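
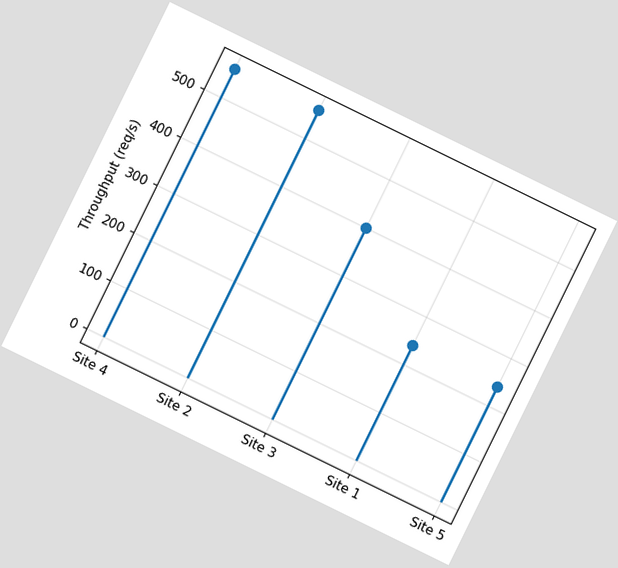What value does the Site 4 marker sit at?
The chart is tilted about 26° clockwise. The Site 4 marker sits at 560req/s.

560req/s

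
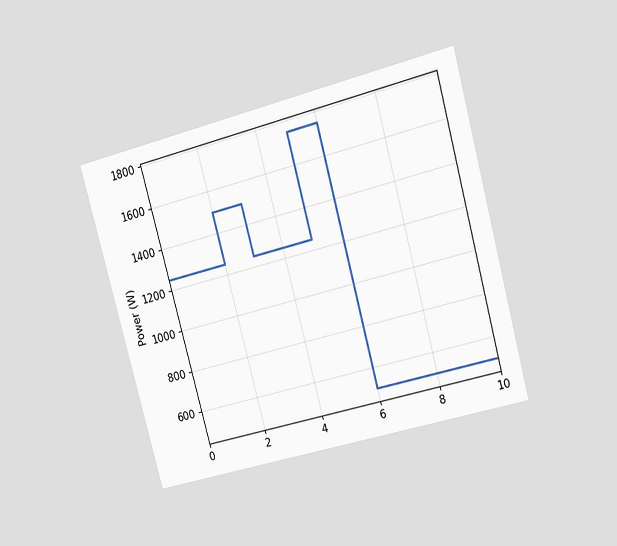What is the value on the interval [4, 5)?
The chart is tilted about 15° counter-clockwise and viewed at a slight angle. On [4, 5) the step sits at 1250W.

1250W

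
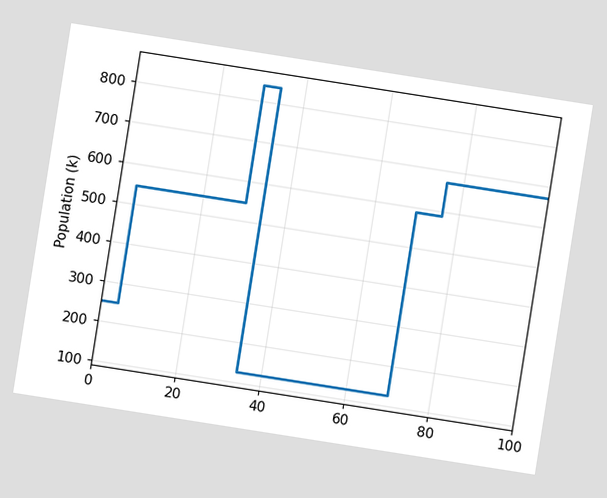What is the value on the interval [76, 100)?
672k

The chart is tilted about 9° clockwise. On [76, 100) the step sits at 672k.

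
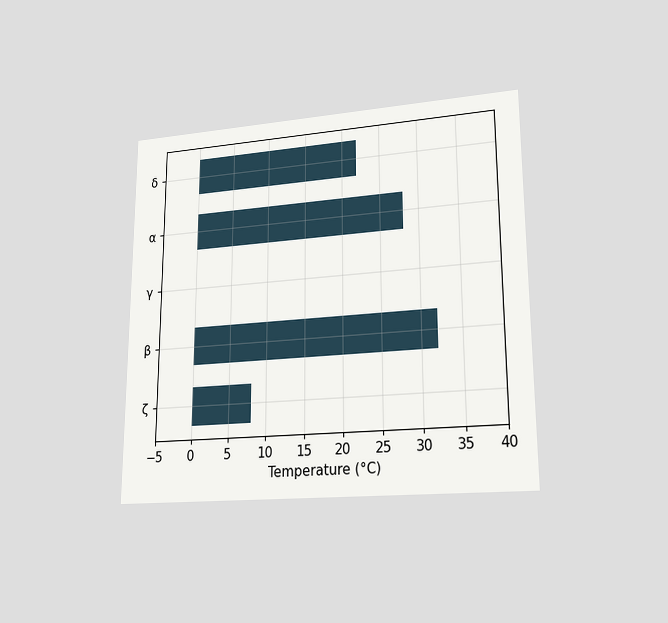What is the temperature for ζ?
8°C

The chart is viewed at a slight angle. Reading along the chart's x-axis, the ζ bar reaches 8°C.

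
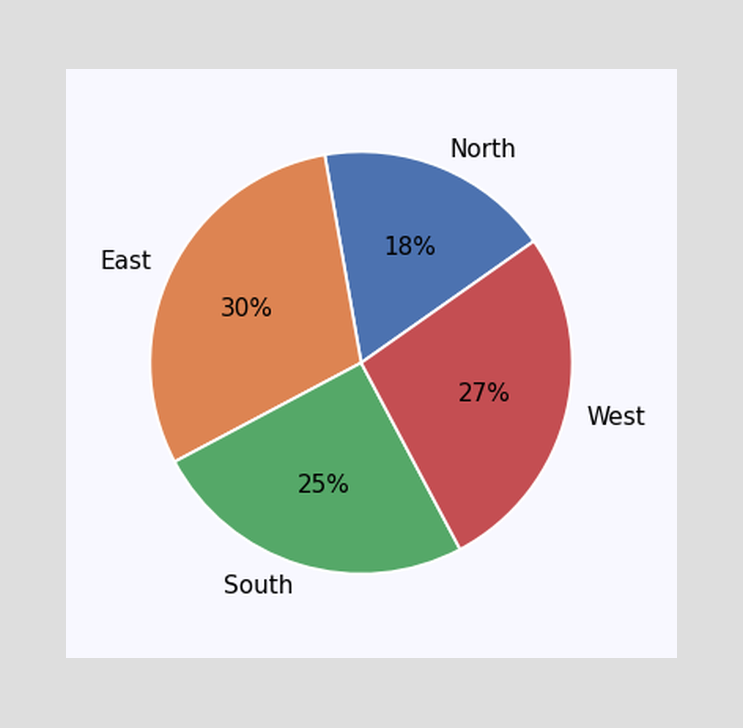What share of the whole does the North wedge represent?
The North slice takes up 18% of the pie.

18%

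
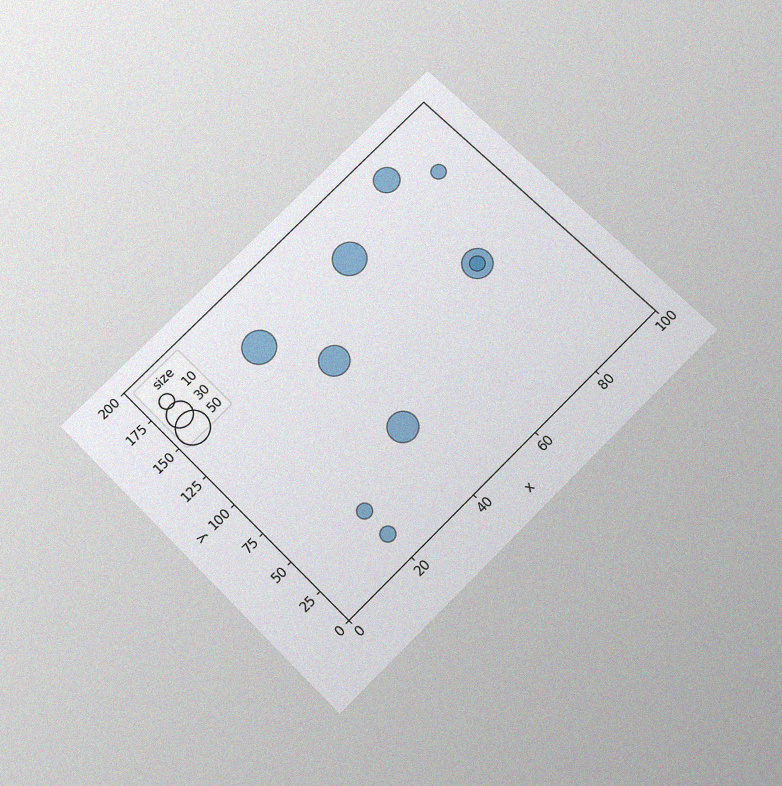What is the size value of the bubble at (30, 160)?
The chart is tilted about 45° counter-clockwise and viewed slightly from below, with some photo noise. Matching the bubble at (30, 160) against the size legend gives 50.

50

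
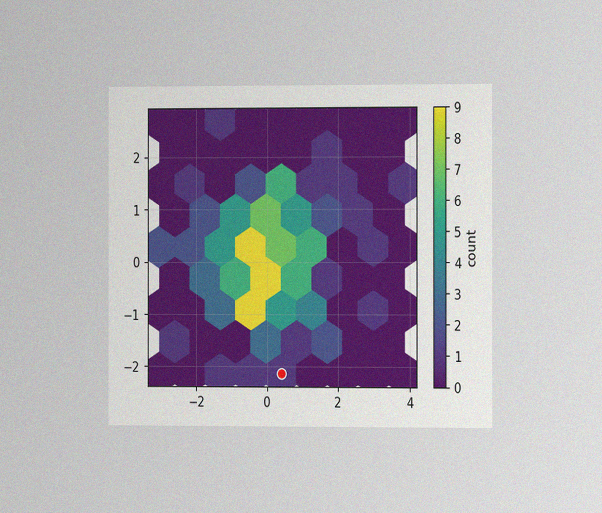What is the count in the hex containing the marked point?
1

The chart is viewed slightly from the right, with some photo noise. The marked hex reads 1 on the colorbar.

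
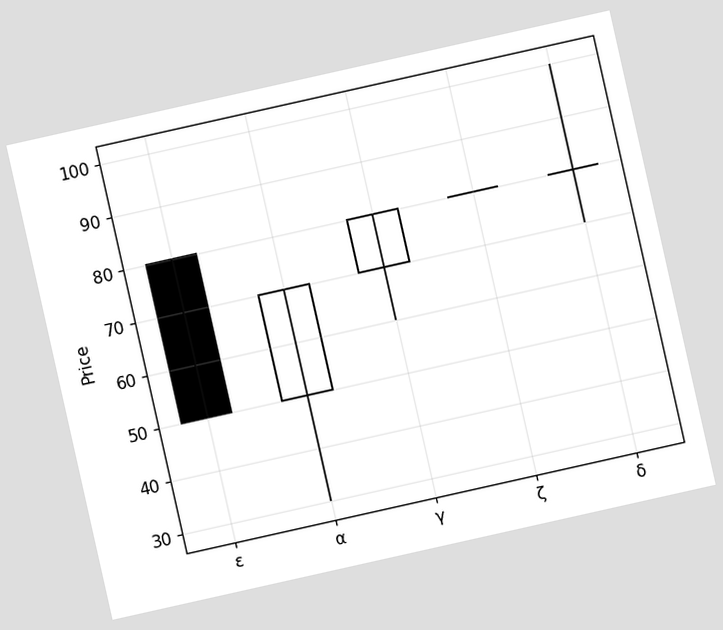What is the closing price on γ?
80

The chart is tilted about 13° counter-clockwise. The γ candle closes at 80.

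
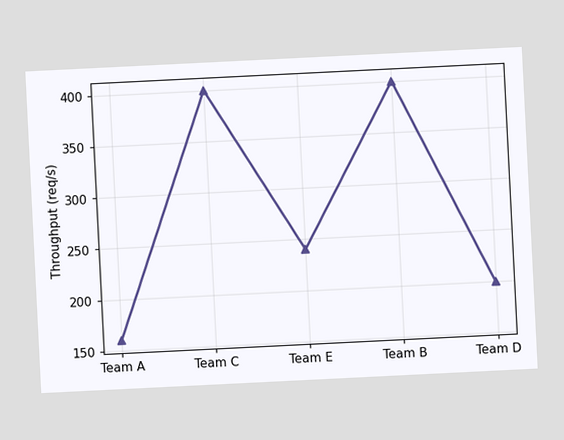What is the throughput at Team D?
200req/s

The chart is tilted about 3° counter-clockwise. At Team D, the line is at 200req/s.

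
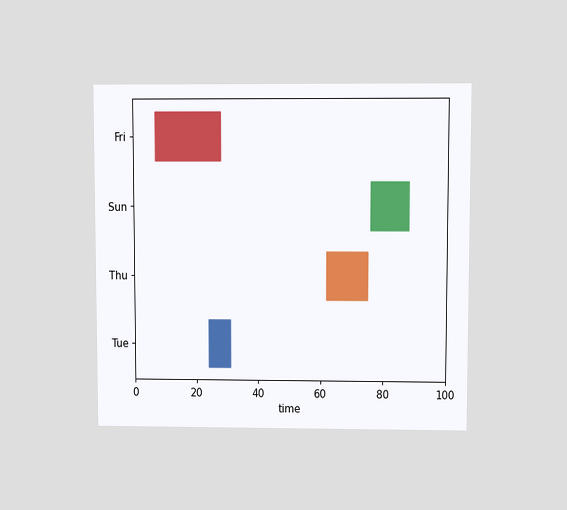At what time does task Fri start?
7

The chart is viewed at a slight angle. The Fri bar begins at t=7.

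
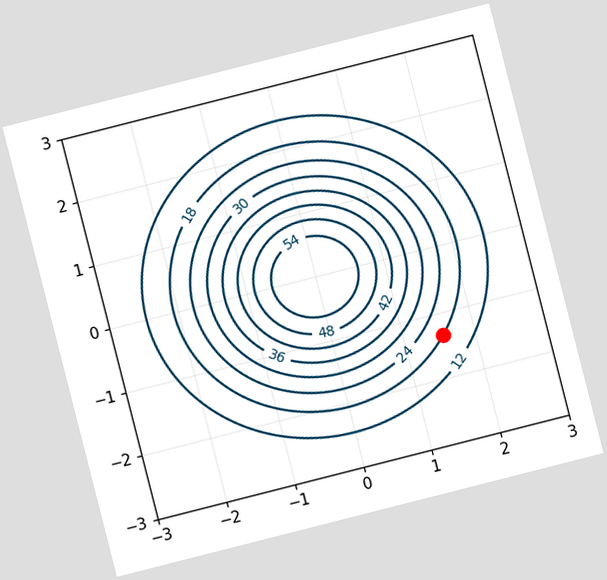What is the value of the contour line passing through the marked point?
18

The chart is tilted about 14° counter-clockwise. The marked point sits on the contour labelled 18.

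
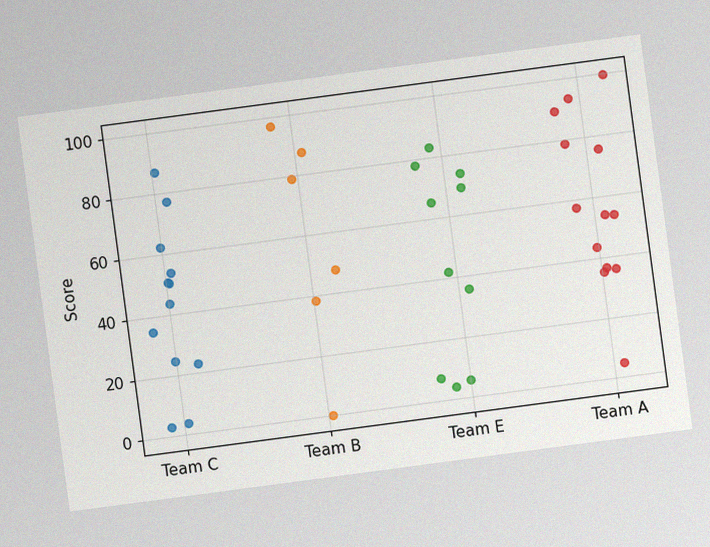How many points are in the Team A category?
The chart is tilted about 8° counter-clockwise, with some photo noise. Counting the markers in the Team A column gives 13.

13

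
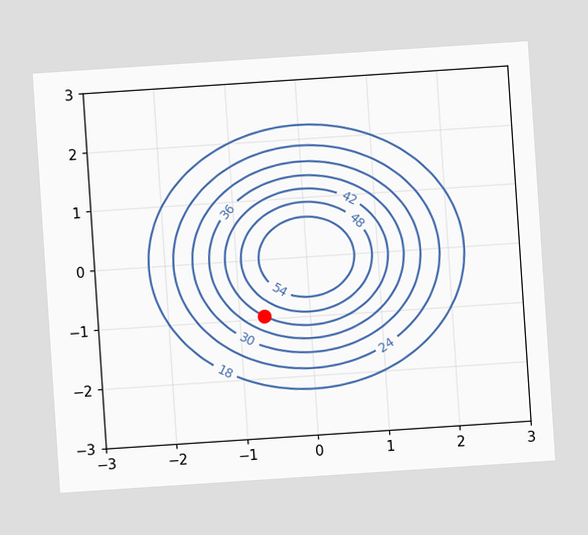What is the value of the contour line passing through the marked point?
The chart is tilted about 4° counter-clockwise. The marked point sits on the contour labelled 42.

42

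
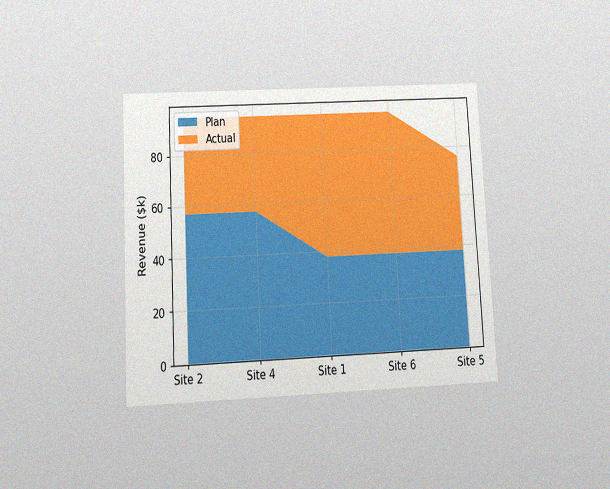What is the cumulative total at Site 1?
$95k

The chart is tilted about 3° counter-clockwise and viewed slightly from below, with some photo noise. The stacked total at Site 1 reaches $95k.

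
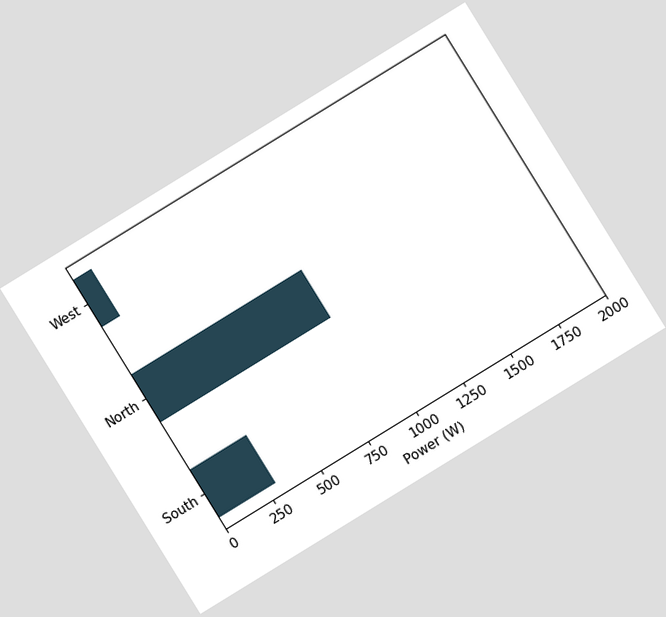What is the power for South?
300W

The chart is tilted about 32° counter-clockwise. Reading along the chart's x-axis, the South bar reaches 300W.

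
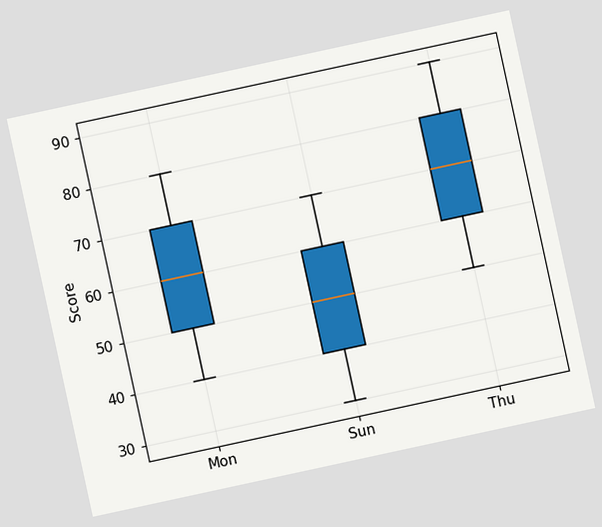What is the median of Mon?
60

The chart is tilted about 12° counter-clockwise. The median line in the Mon box sits at 60.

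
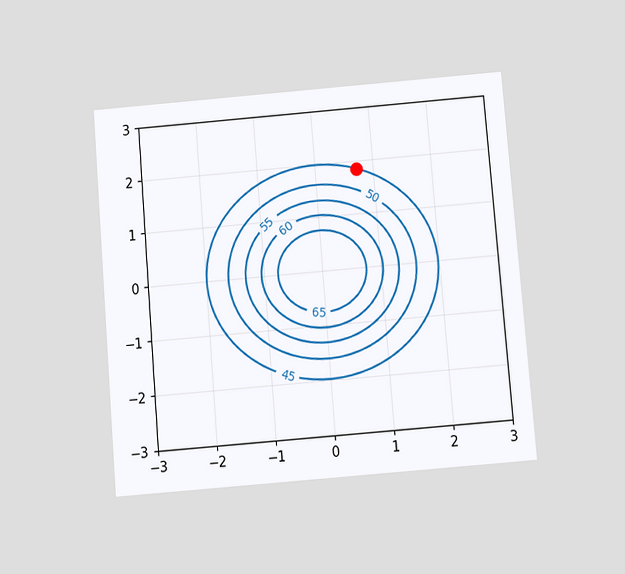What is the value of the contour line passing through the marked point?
The chart is tilted about 5° counter-clockwise and viewed slightly from below. The marked point sits on the contour labelled 45.

45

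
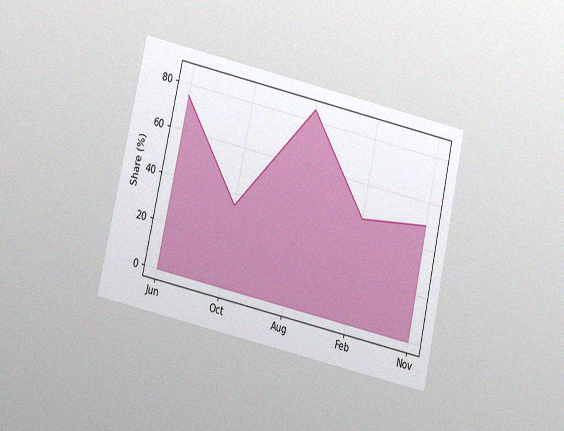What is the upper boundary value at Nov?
The chart is tilted about 13° clockwise and viewed slightly from below, with some photo noise. At Nov the upper boundary is at 50%.

50%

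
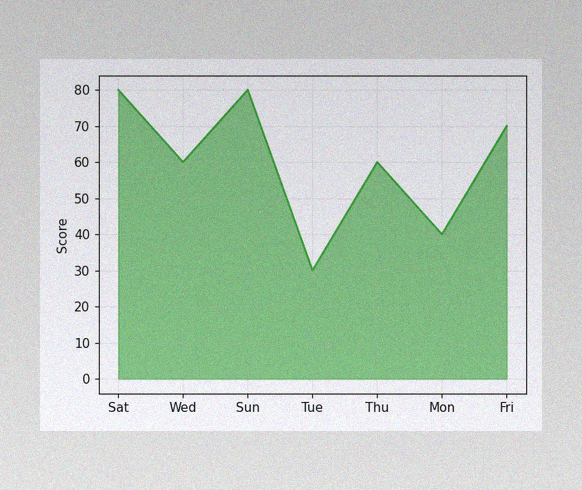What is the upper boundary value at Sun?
80

The image has some photo noise and uneven lighting. At Sun the upper boundary is at 80.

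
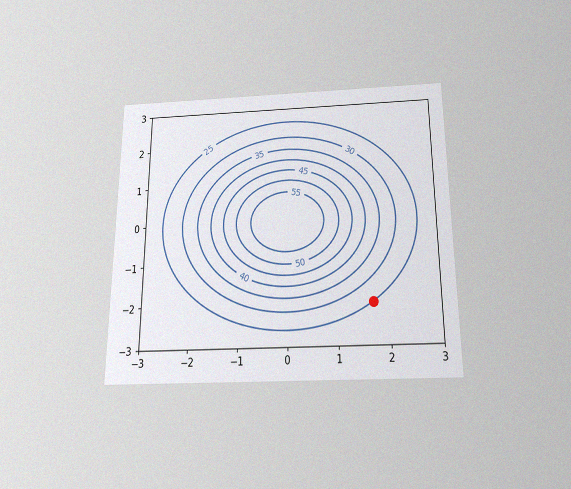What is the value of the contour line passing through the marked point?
25

The chart is viewed slightly from below, with some photo noise. The marked point sits on the contour labelled 25.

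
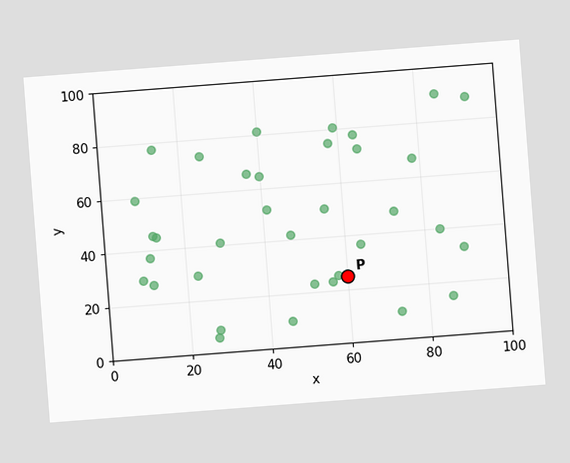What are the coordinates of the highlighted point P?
(60, 25)

The chart is tilted about 4° counter-clockwise. Following the gridlines from P to each axis, P sits at (60, 25).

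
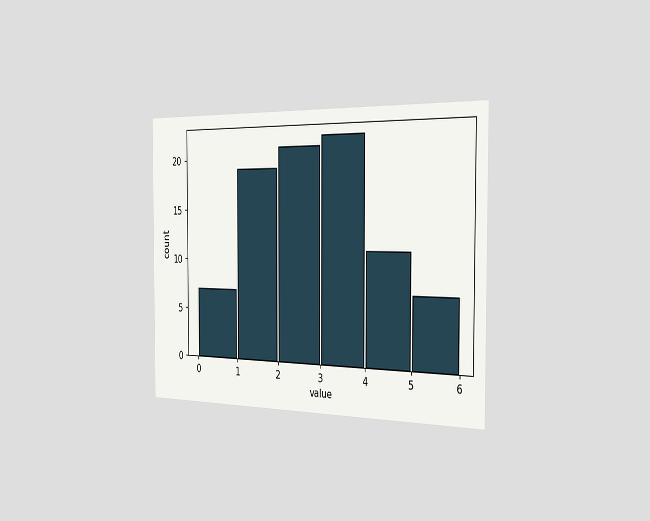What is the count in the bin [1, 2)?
The chart is viewed slightly from the right. The [1, 2) bin has height 19.

19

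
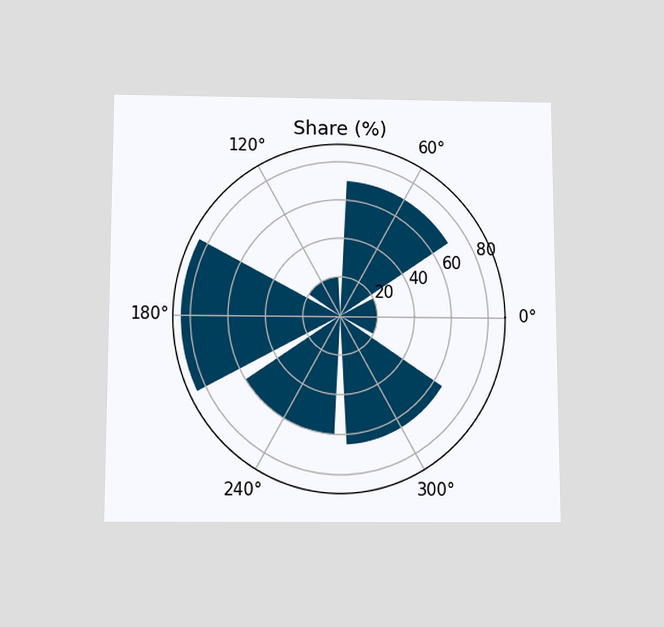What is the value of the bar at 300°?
65%

The chart is viewed slightly from below. The bar at 300° reaches 65% on the radial axis.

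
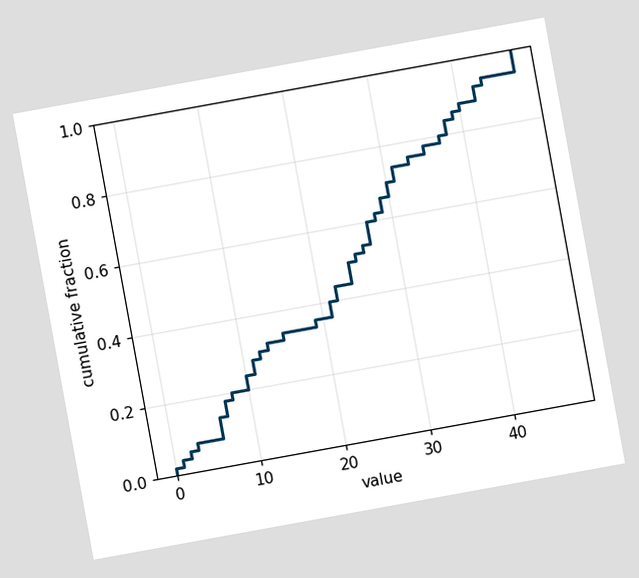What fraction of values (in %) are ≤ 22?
The chart is tilted about 10° counter-clockwise. At x=22 the ECDF step is at 44%.

44%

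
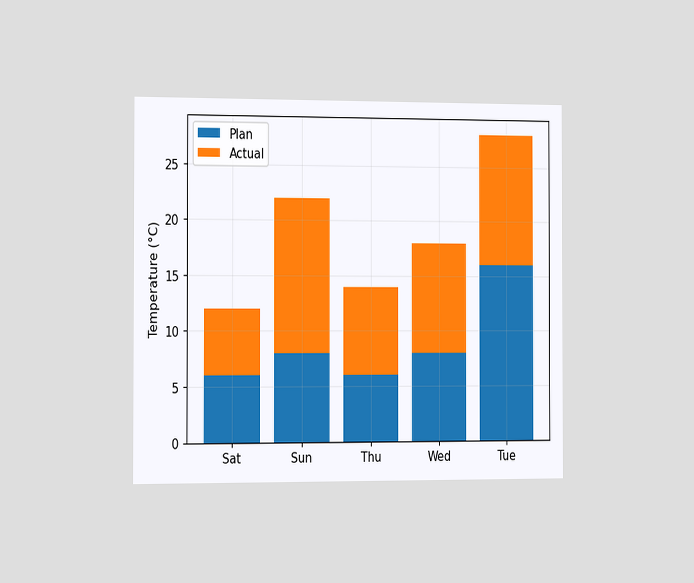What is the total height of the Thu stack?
The chart is viewed slightly from the left. The Thu stack's top reaches 14°C on the y-axis.

14°C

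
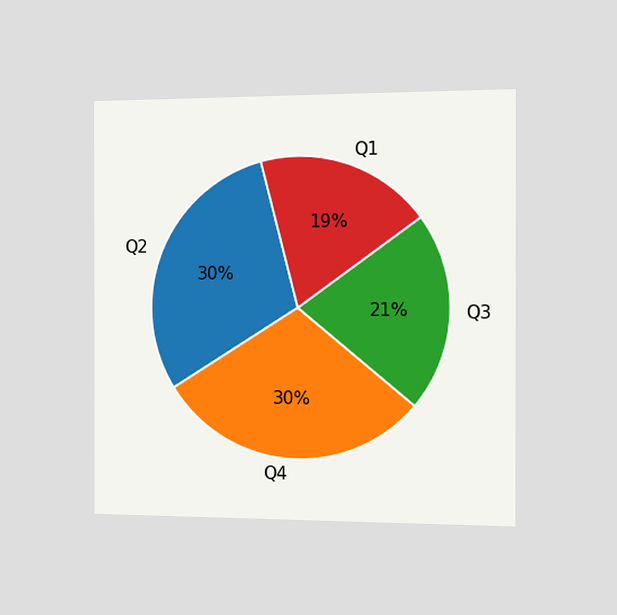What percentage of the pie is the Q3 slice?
The chart is viewed slightly from the right. The Q3 slice takes up 21% of the pie.

21%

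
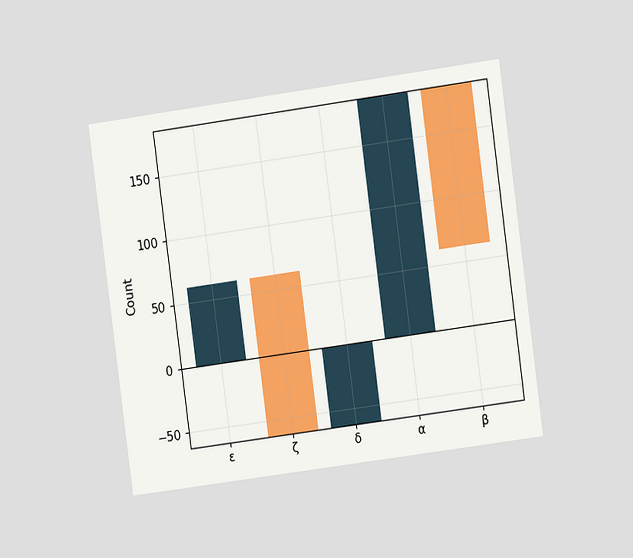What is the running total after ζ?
The chart is tilted about 8° counter-clockwise and viewed at a slight angle. After ζ the running total reaches -62.

-62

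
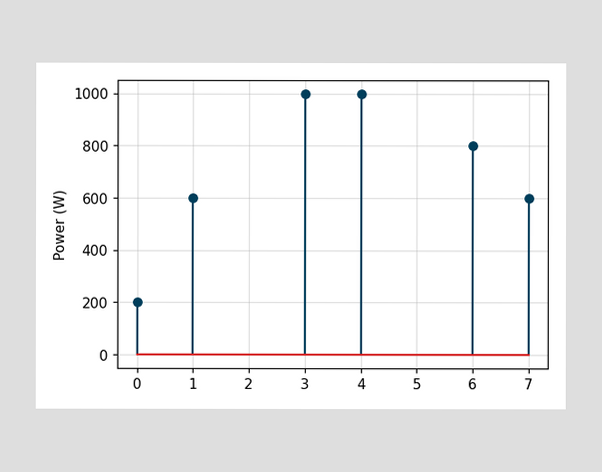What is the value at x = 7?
The stem at x=7 reaches 600W.

600W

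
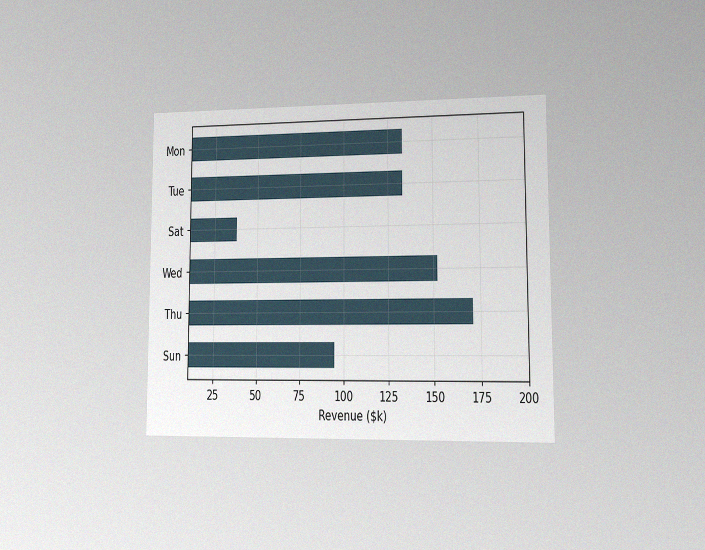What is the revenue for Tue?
$133k

The chart is viewed at a slight angle, with some photo noise. Reading along the chart's x-axis, the Tue bar reaches $133k.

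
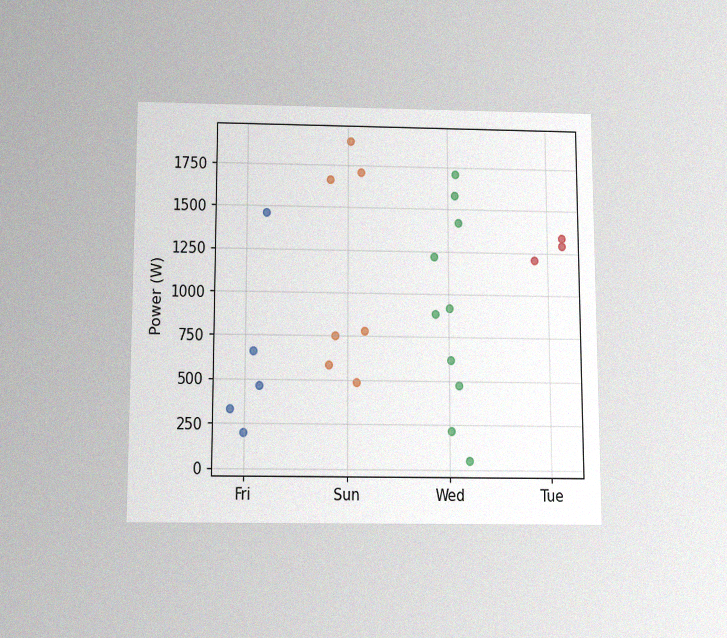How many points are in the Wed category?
The chart is viewed slightly from below, with some photo noise. Counting the markers in the Wed column gives 10.

10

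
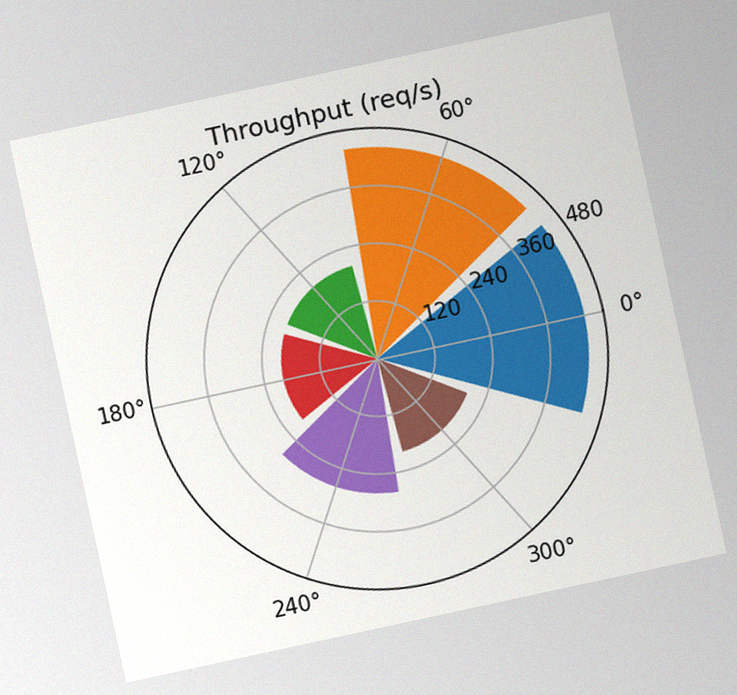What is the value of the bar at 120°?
200req/s

The chart is tilted about 12° counter-clockwise, with some photo noise. The bar at 120° reaches 200req/s on the radial axis.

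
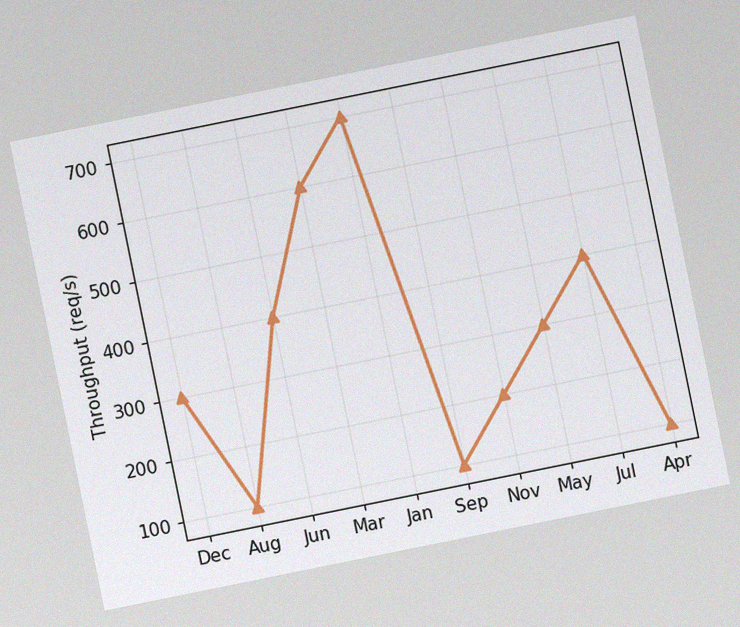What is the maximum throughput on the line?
The chart is tilted about 11° counter-clockwise, with some photo noise. The highest point is at Jan, and reading across to the y-axis gives 700req/s.

700req/s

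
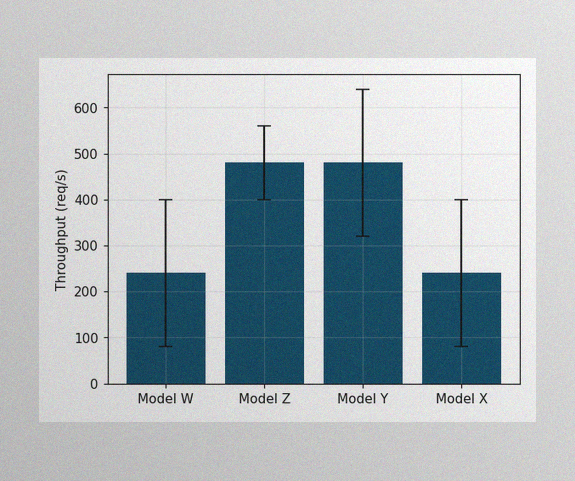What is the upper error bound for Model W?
The image has some photo noise and uneven lighting. The Model W bar's upper whisker reaches 400req/s.

400req/s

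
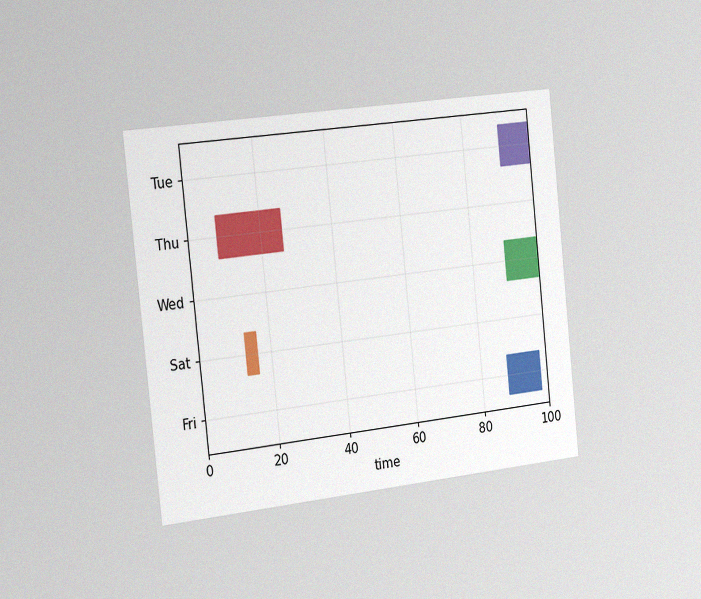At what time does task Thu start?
8

The chart is tilted about 6° counter-clockwise and viewed slightly from the left, with some photo noise. The Thu bar begins at t=8.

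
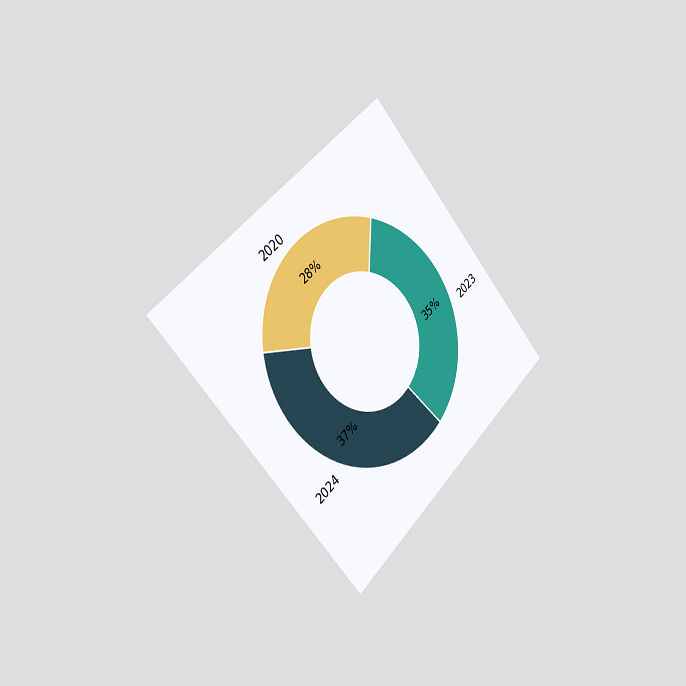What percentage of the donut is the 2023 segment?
35%

The chart is tilted about 43° counter-clockwise and viewed slightly from the left. The 2023 segment takes up 35% of the ring.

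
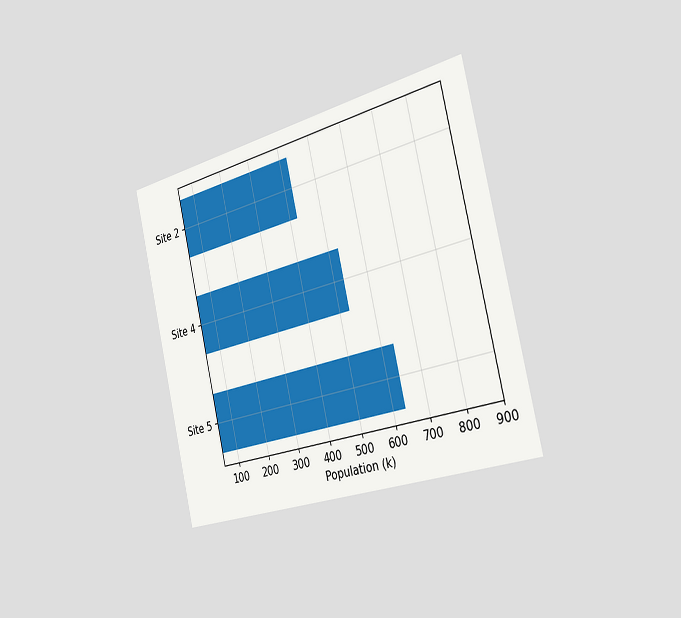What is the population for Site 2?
The chart is tilted about 13° counter-clockwise and viewed slightly from the right. Reading along the chart's x-axis, the Site 2 bar reaches 424k.

424k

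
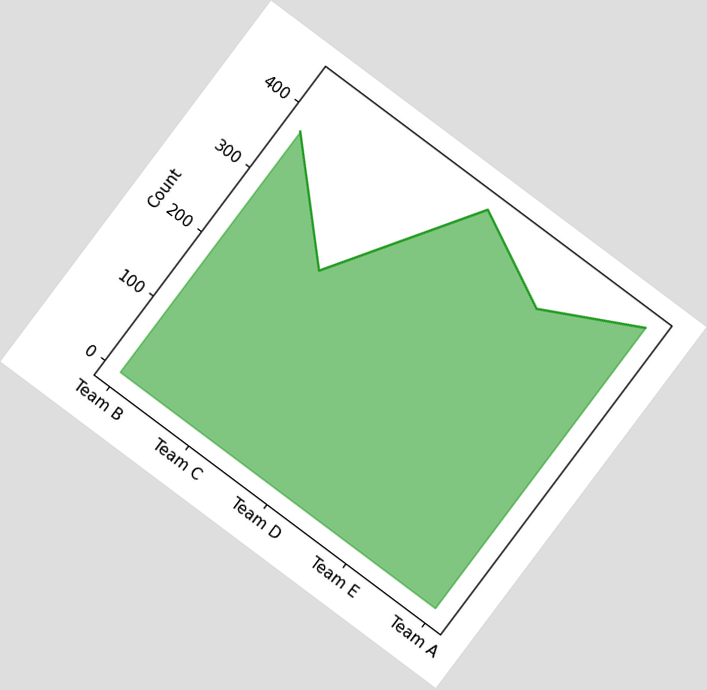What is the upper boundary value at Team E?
The chart is tilted about 37° clockwise. At Team E the upper boundary is at 372.

372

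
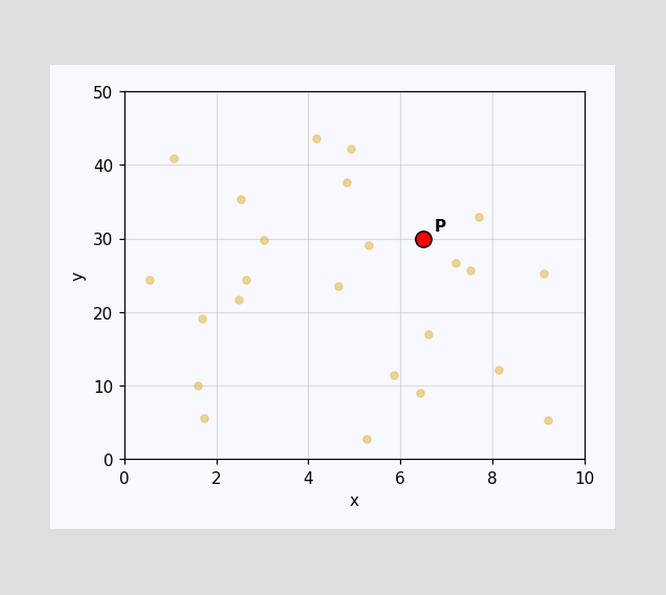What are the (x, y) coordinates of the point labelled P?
(6.5, 30)

Following the gridlines from P to each axis, P sits at (6.5, 30).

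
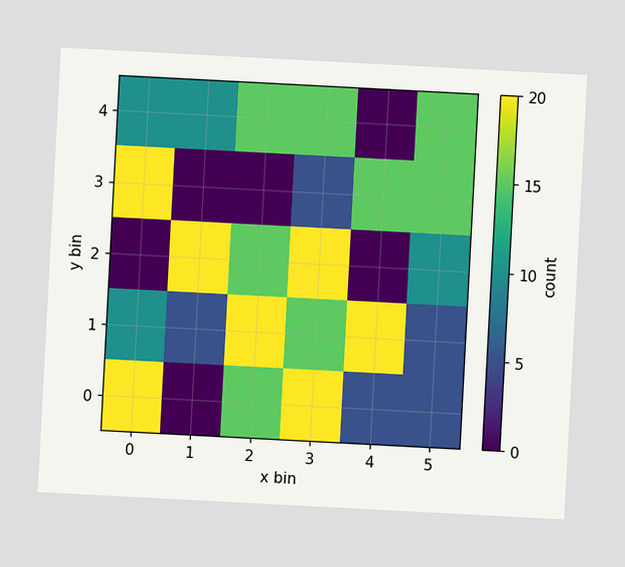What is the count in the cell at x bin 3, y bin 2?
The chart is tilted about 3° clockwise. Matching the cell (3, 2) against the colorbar gives 20.

20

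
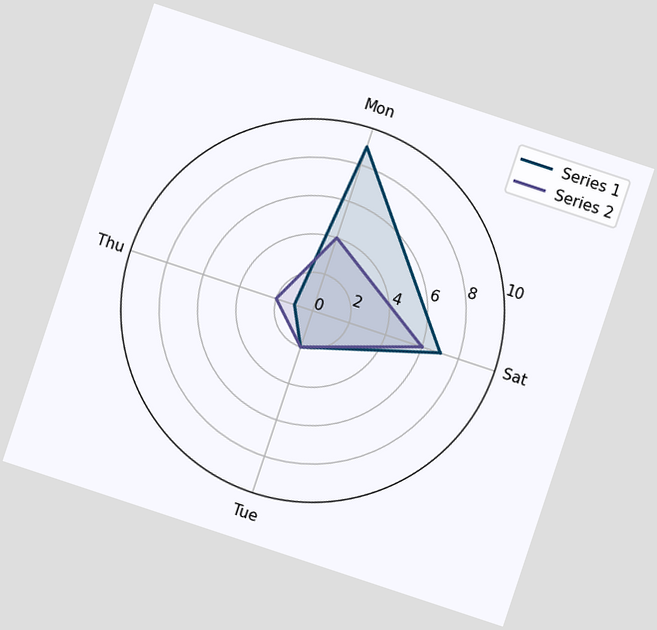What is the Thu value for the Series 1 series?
The chart is tilted about 18° clockwise. On the Thu axis, Series 1 reaches 1.

1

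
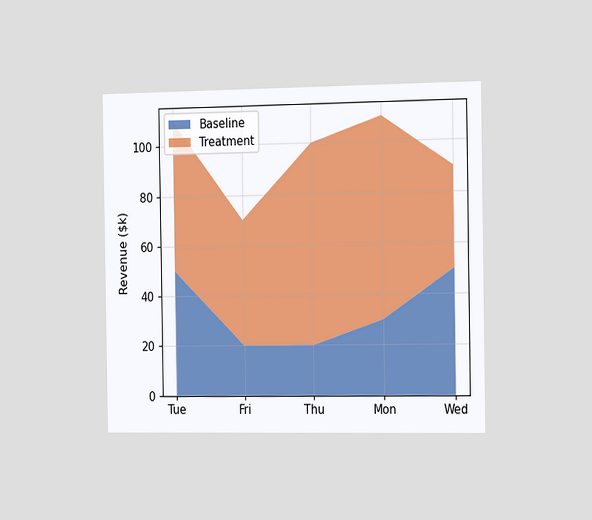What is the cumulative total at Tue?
$110k

The chart is viewed slightly from the right. The stacked total at Tue reaches $110k.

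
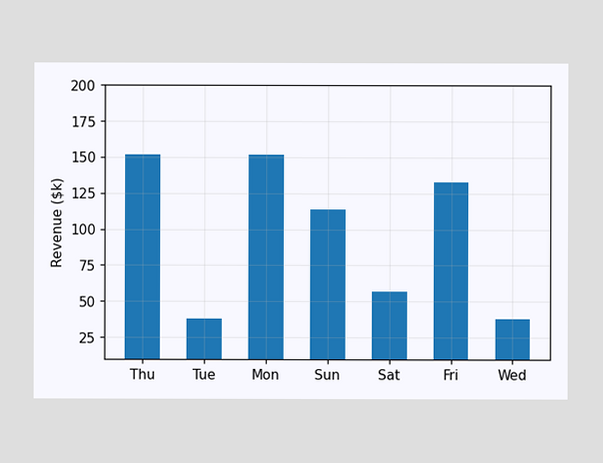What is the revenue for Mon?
$152k

Reading along the chart's y-axis, the Mon bar reaches $152k.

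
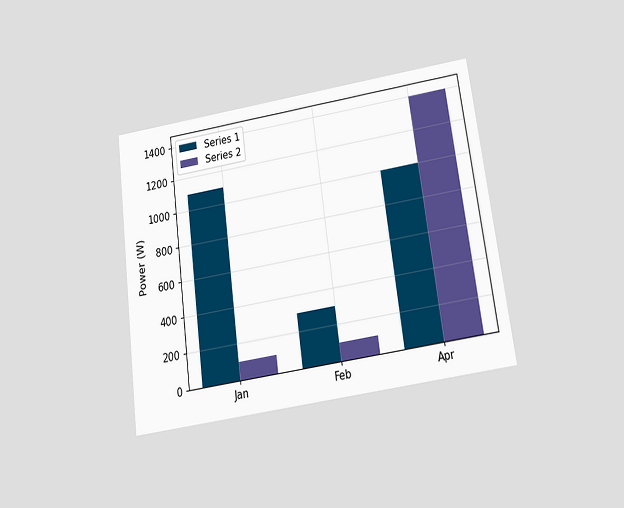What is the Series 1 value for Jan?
1100W

The chart is tilted about 8° counter-clockwise and viewed slightly from below. The Series 1 bar at Jan reaches 1100W on the y-axis.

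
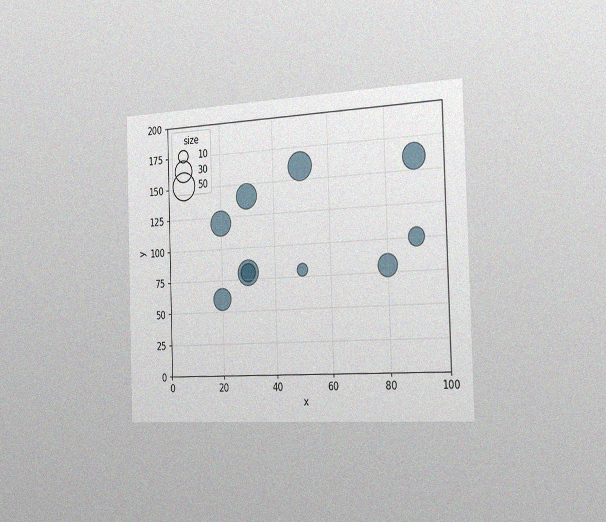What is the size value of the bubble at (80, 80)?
30

The chart is viewed slightly from the right, with some photo noise. Matching the bubble at (80, 80) against the size legend gives 30.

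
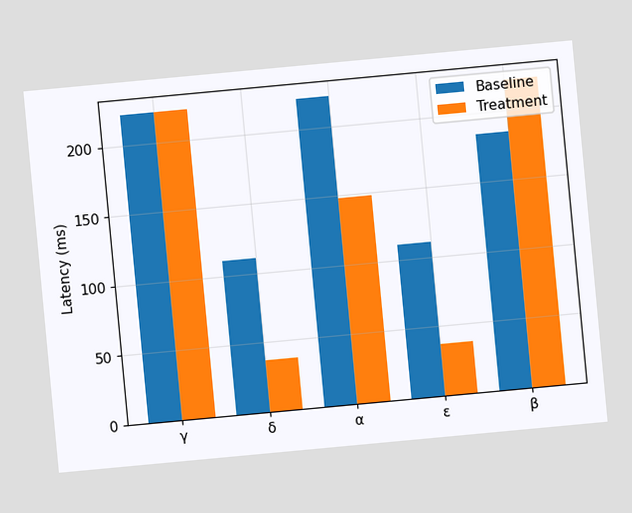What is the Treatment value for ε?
37ms

The chart is tilted about 5° counter-clockwise. The Treatment bar at ε reaches 37ms on the y-axis.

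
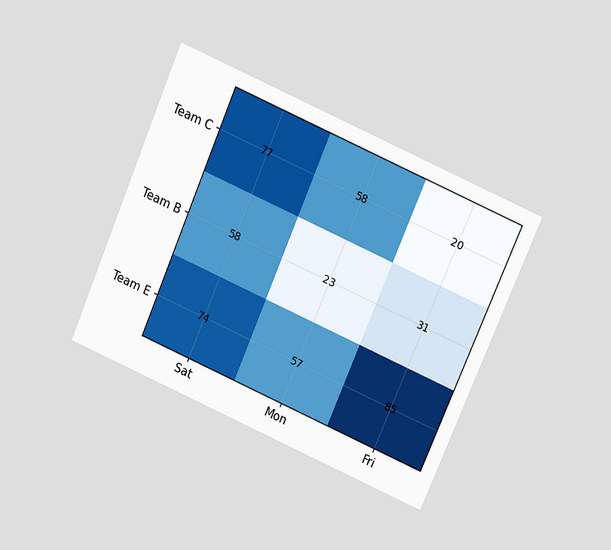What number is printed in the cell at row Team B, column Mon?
23

The chart is tilted about 23° clockwise and viewed slightly from above. The (Team B, Mon) cell reads 23.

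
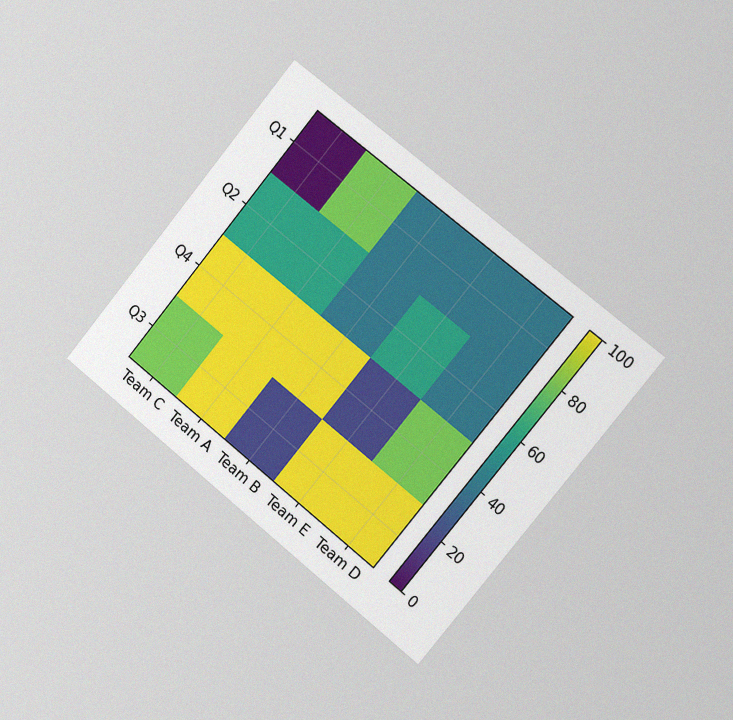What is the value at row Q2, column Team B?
40

The chart is tilted about 39° clockwise and viewed slightly from the right, with some photo noise. Matching cell (Q2, Team B) against the colorbar gives 40.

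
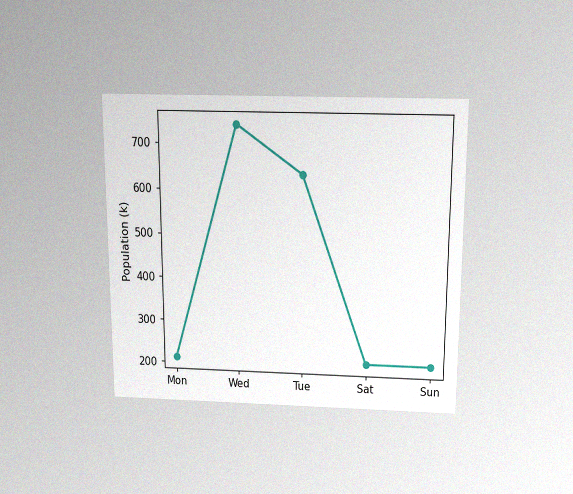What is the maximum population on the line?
The chart is viewed slightly from above, with some photo noise. The highest point is at Wed, and reading across to the y-axis gives 742k.

742k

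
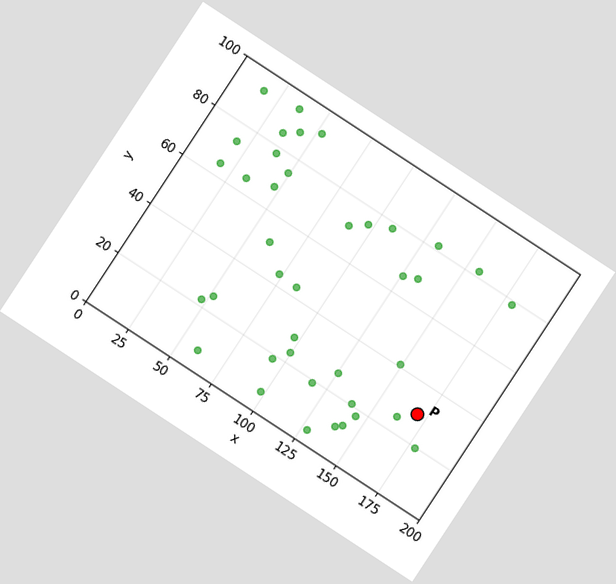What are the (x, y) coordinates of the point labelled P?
The chart is tilted about 33° clockwise. Following the gridlines from P to each axis, P sits at (170, 30).

(170, 30)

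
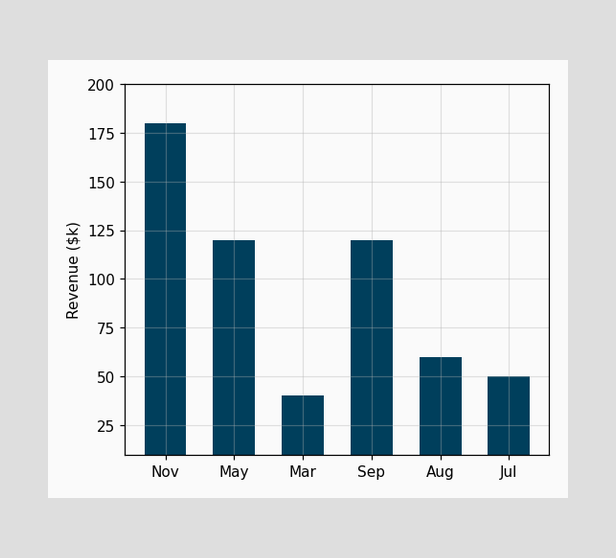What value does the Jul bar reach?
$50k

Reading along the chart's y-axis, the Jul bar reaches $50k.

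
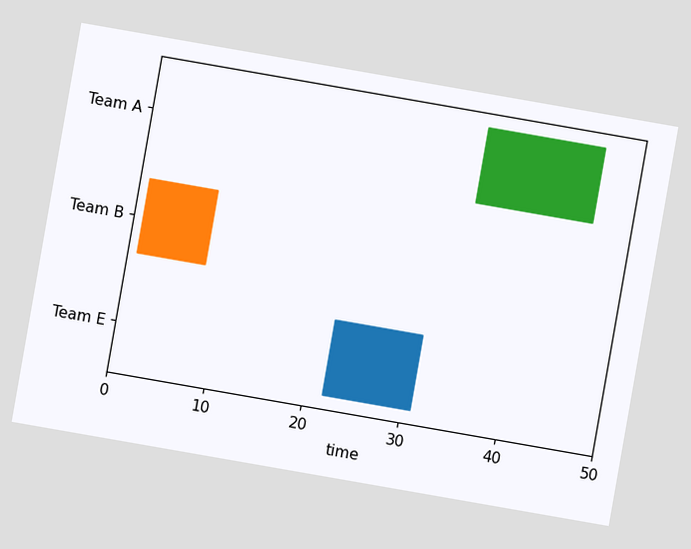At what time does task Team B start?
1

The chart is tilted about 10° clockwise. The Team B bar begins at t=1.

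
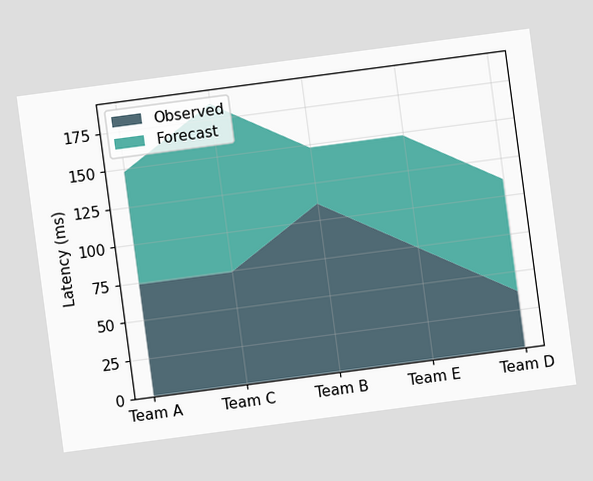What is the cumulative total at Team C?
185ms

The chart is tilted about 8° counter-clockwise. The stacked total at Team C reaches 185ms.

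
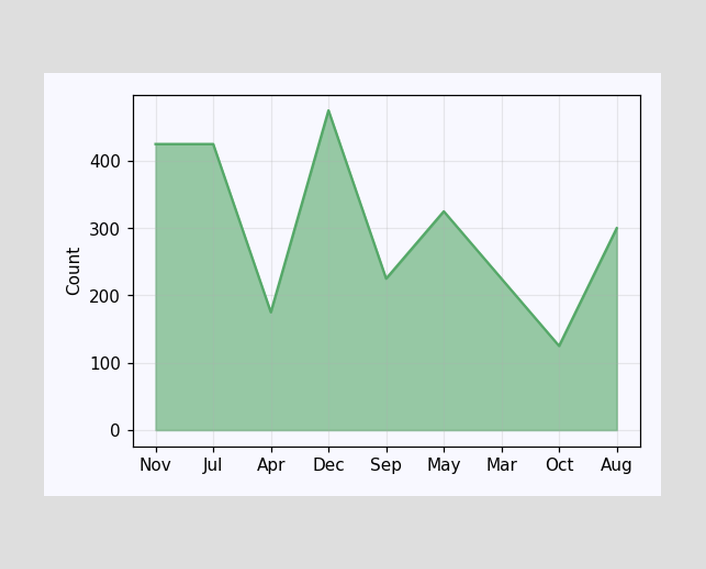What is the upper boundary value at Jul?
425

At Jul the upper boundary is at 425.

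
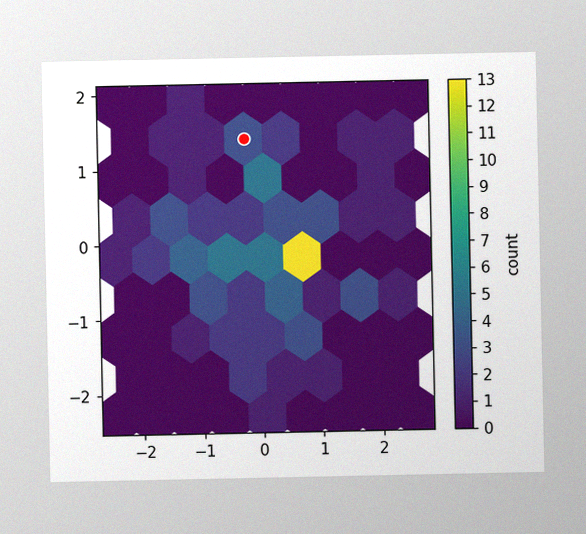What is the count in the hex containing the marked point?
3

The image has some photo noise and uneven lighting. The marked hex reads 3 on the colorbar.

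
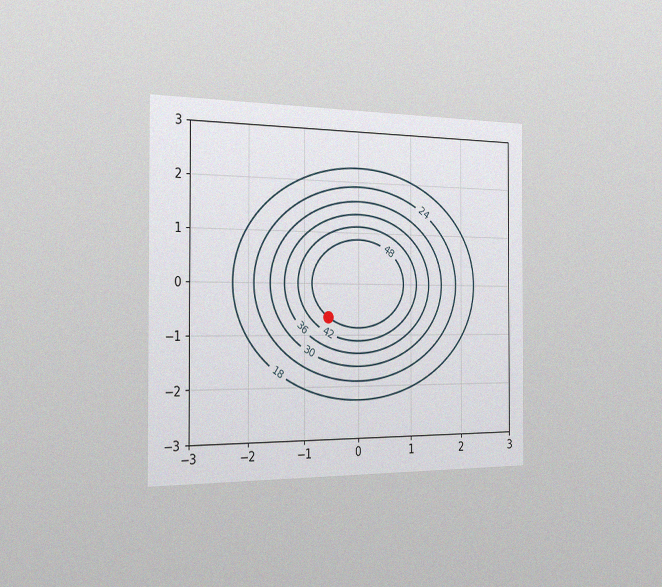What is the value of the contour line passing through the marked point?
The chart is viewed slightly from the left, with some photo noise. The marked point sits on the contour labelled 48.

48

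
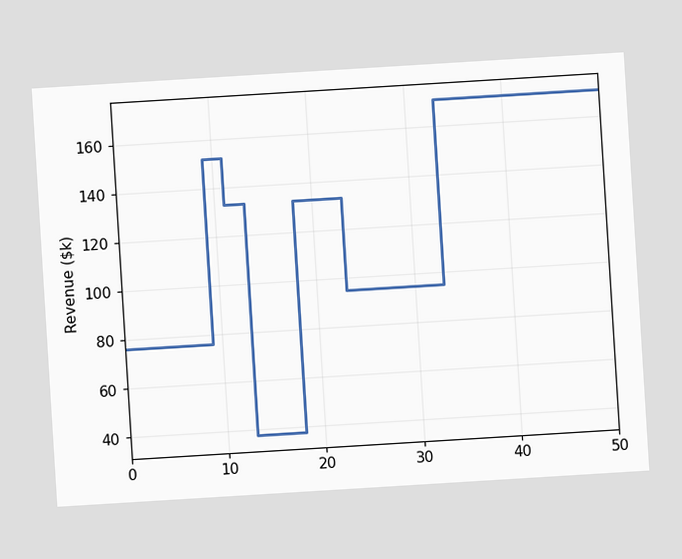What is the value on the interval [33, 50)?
$171k

The chart is tilted about 4° counter-clockwise. On [33, 50) the step sits at $171k.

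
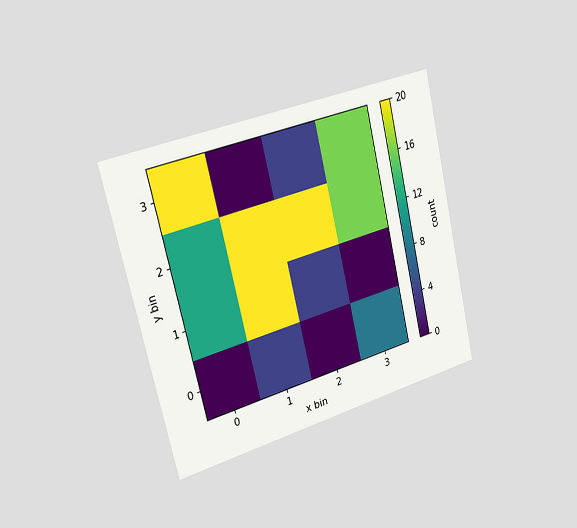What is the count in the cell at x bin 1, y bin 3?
0

The chart is tilted about 13° counter-clockwise and viewed slightly from the left. Matching the cell (1, 3) against the colorbar gives 0.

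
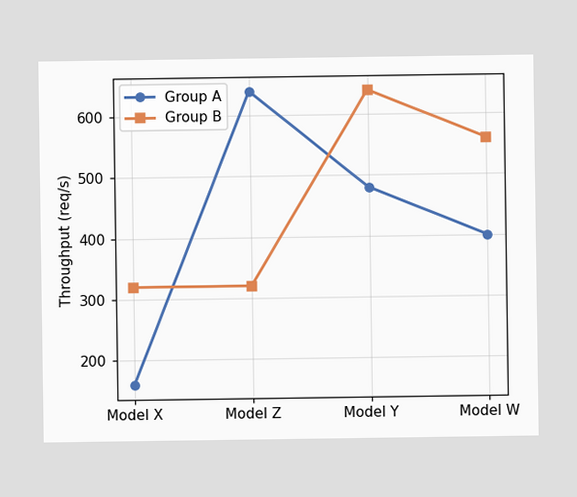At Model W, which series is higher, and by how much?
At Model W, Group B sits above the other line by 160req/s.

Group B, by 160req/s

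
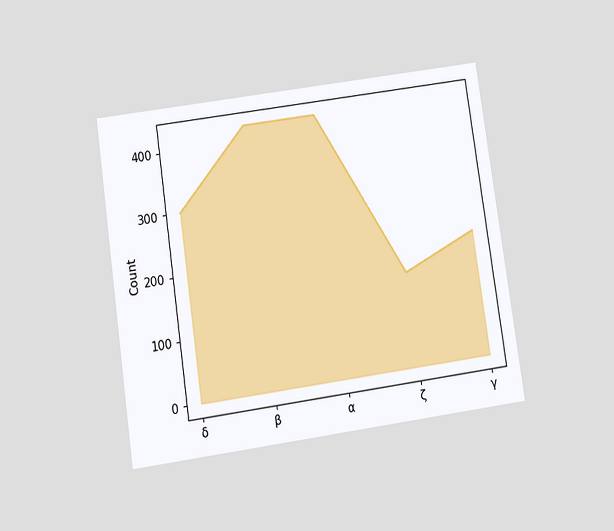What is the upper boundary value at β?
425

The chart is tilted about 8° counter-clockwise and viewed at a slight angle. At β the upper boundary is at 425.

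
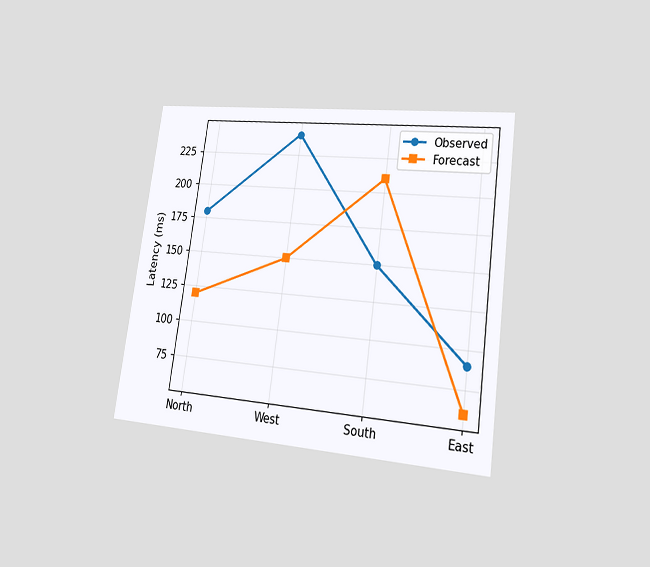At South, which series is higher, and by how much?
Forecast, by 60ms

The chart is tilted about 8° clockwise and viewed at a slight angle. At South, Forecast sits above the other line by 60ms.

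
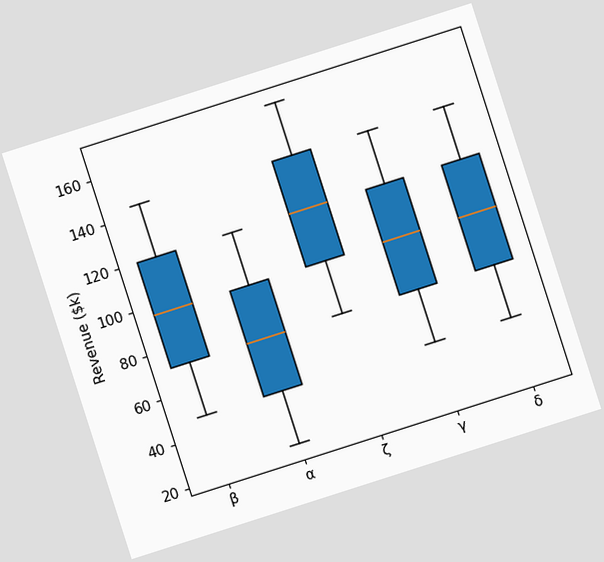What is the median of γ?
The chart is tilted about 18° counter-clockwise. The median line in the γ box sits at $96k.

$96k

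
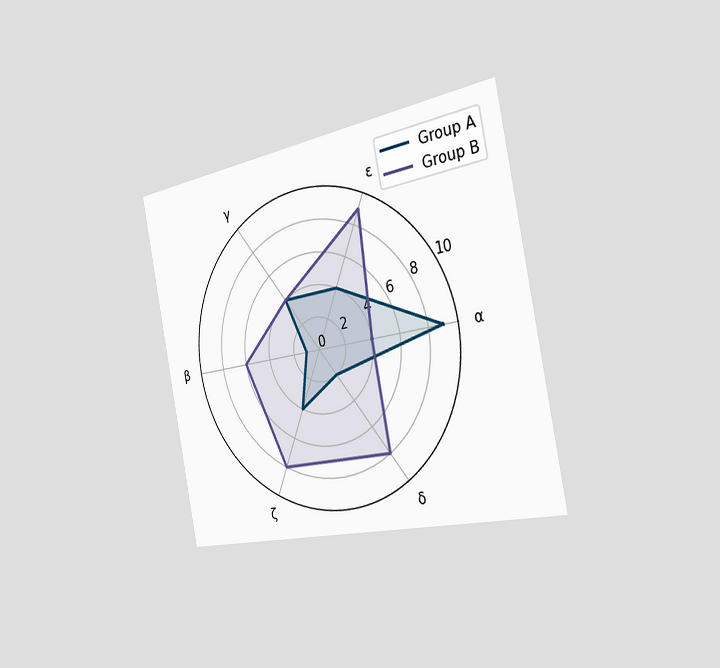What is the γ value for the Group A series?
The chart is tilted about 11° counter-clockwise and viewed slightly from the right. On the γ axis, Group A reaches 4.

4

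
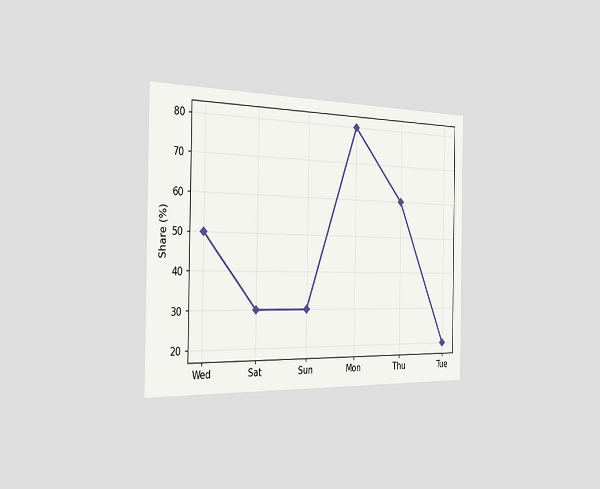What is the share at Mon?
80%

The chart is viewed slightly from the left. At Mon, the line is at 80%.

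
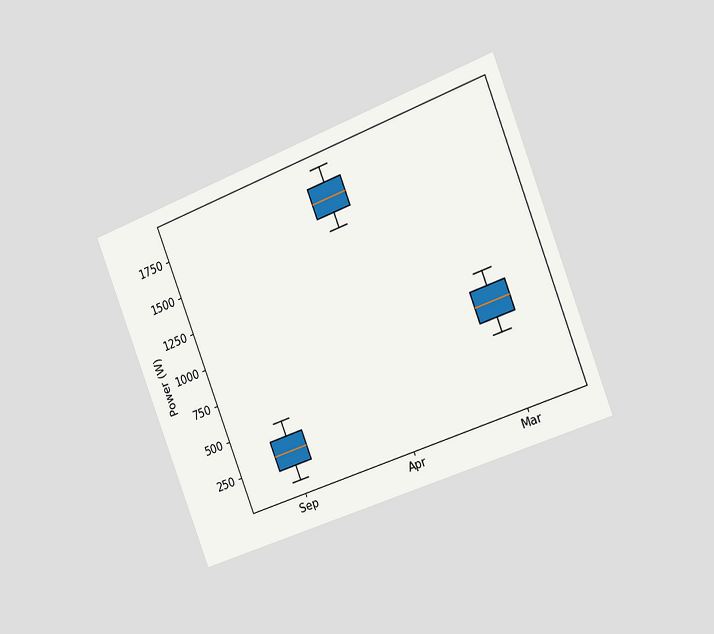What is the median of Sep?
The chart is tilted about 21° counter-clockwise and viewed slightly from the right. The median line in the Sep box sits at 300W.

300W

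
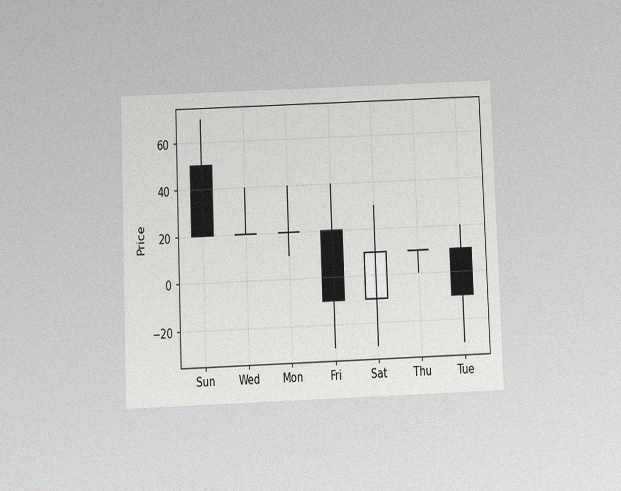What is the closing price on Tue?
-10

The chart is tilted about 2° counter-clockwise and viewed slightly from below, with some photo noise. The Tue candle closes at -10.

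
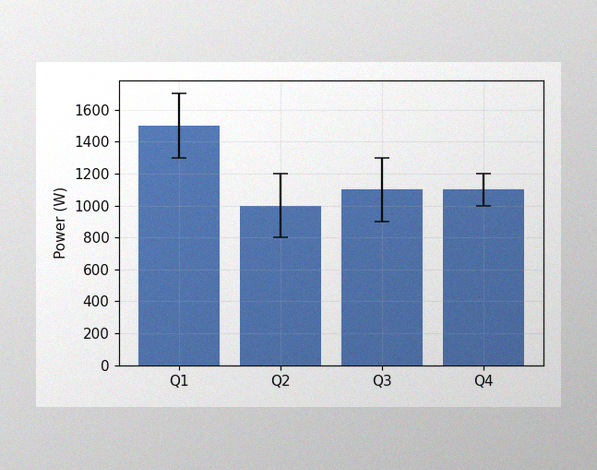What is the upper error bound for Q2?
1200W

The image has some photo noise and uneven lighting. The Q2 bar's upper whisker reaches 1200W.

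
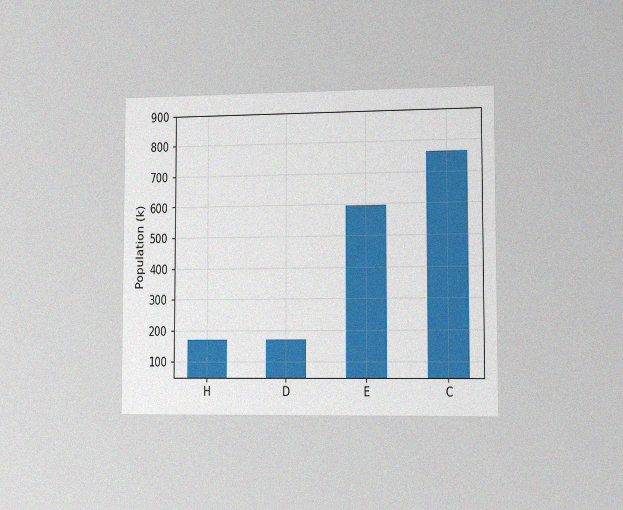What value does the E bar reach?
The chart is viewed slightly from the right, with some photo noise. Reading along the chart's y-axis, the E bar reaches 595k.

595k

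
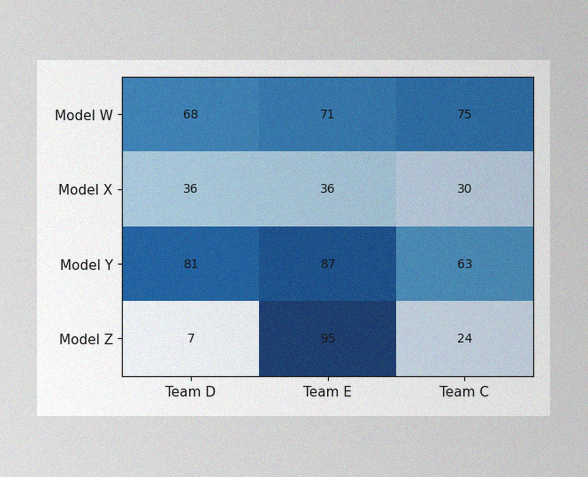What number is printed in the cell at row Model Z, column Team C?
24

The image has some photo noise and uneven lighting. The (Model Z, Team C) cell reads 24.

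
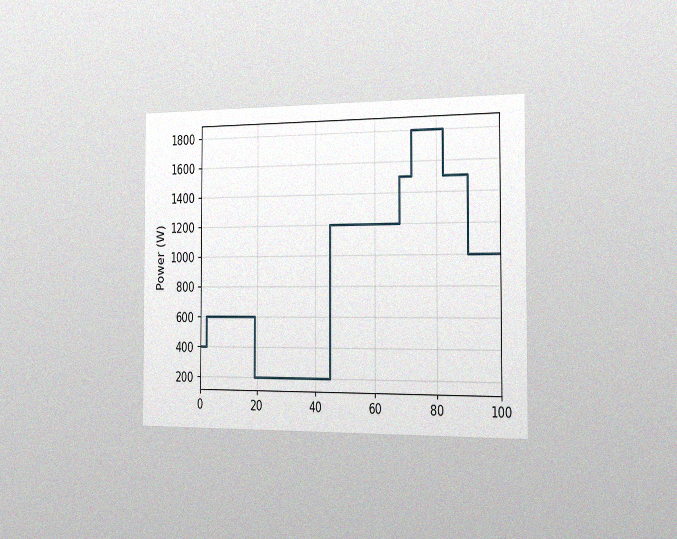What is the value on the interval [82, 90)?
1500W

The chart is viewed slightly from the right, with some photo noise. On [82, 90) the step sits at 1500W.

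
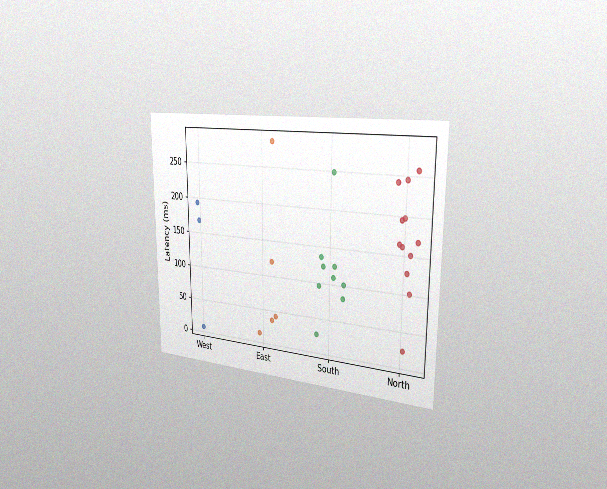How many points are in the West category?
3

The chart is viewed slightly from the right, with some photo noise. Counting the markers in the West column gives 3.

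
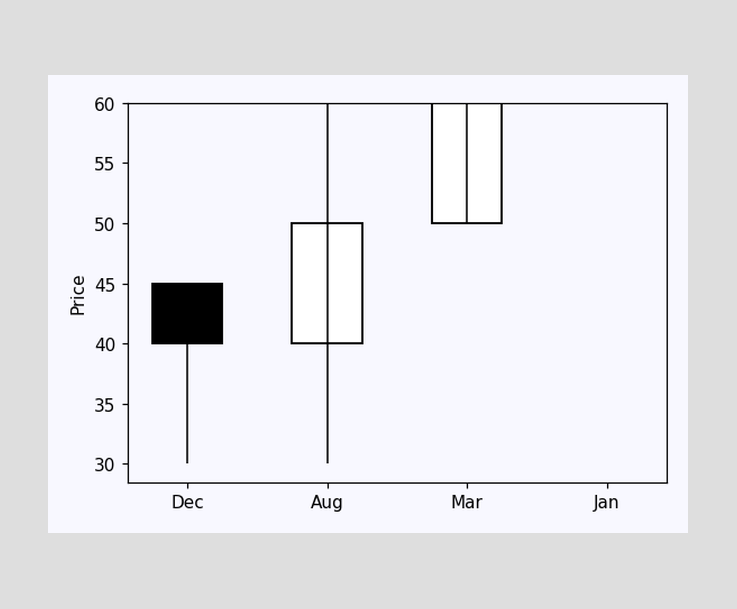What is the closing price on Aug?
The Aug candle closes at 50.

50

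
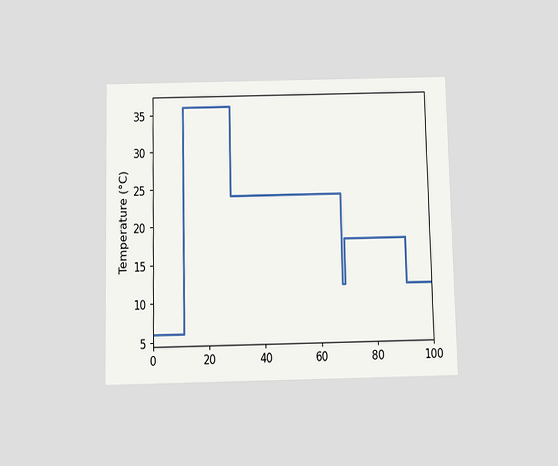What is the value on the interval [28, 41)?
24°C

The chart is viewed slightly from below. On [28, 41) the step sits at 24°C.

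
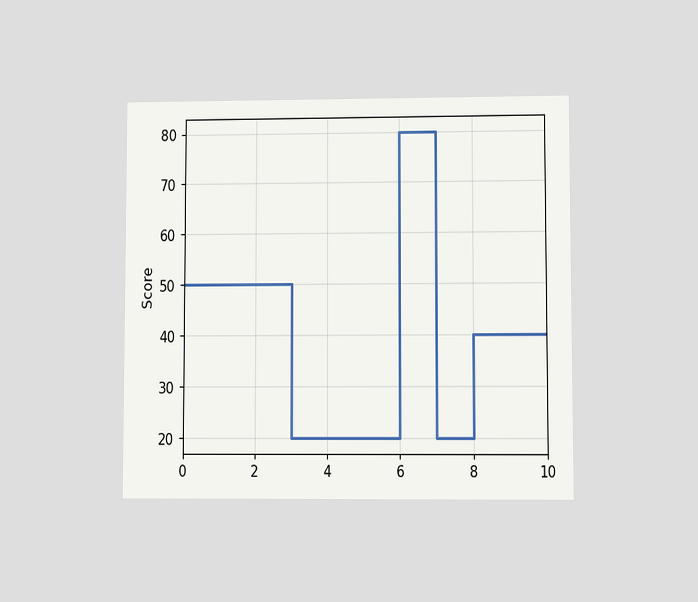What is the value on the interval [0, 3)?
50

The chart is viewed at a slight angle. On [0, 3) the step sits at 50.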